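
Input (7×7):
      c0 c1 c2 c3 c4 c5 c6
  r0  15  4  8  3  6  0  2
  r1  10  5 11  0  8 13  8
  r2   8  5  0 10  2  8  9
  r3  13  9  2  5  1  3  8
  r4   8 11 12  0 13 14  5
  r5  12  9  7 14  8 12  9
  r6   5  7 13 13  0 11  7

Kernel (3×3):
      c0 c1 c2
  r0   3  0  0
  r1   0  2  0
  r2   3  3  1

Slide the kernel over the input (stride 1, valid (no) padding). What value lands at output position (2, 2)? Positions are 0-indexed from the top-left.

59

The receptive field on the input at this output position is [0 10 2 / 2 5 1 / 12 0 13]. Elementwise product with the kernel and sum: 0·3 + 5·2 + 12·3 + 0·3 + 13·1.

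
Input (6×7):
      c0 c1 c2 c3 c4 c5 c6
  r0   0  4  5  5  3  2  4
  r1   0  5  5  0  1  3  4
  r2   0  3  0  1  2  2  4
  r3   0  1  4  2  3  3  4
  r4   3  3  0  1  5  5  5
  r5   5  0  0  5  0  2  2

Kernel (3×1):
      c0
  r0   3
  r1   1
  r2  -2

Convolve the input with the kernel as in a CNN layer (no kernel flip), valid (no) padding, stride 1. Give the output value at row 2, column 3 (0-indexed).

The receptive field on the input at this output position is [1 / 2 / 1]. Elementwise product with the kernel and sum: 1·3 + 2·1 + 1·-2.

3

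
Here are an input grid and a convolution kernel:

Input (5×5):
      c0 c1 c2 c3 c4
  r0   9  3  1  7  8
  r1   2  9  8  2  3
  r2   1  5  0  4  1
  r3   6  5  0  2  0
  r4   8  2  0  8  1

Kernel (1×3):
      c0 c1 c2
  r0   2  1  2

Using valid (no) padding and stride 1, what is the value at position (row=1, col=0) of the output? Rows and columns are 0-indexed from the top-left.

29

The receptive field on the input at this output position is [2 9 8]. Elementwise product with the kernel and sum: 2·2 + 9·1 + 8·2.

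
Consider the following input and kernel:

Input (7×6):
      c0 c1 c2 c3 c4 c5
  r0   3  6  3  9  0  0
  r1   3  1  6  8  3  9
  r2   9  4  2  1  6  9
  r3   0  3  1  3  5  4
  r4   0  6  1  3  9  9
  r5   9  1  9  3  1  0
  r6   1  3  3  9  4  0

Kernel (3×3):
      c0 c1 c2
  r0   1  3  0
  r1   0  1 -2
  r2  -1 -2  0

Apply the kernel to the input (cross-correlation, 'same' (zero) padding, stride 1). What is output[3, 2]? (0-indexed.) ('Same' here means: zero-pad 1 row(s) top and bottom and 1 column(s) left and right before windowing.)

-3

The receptive field on the zero-padded input at this output position is [4 2 1 / 3 1 3 / 6 1 3]. Elementwise product with the kernel and sum: 4·1 + 2·3 + 1·1 + 3·-2 + 6·-1 + 1·-2.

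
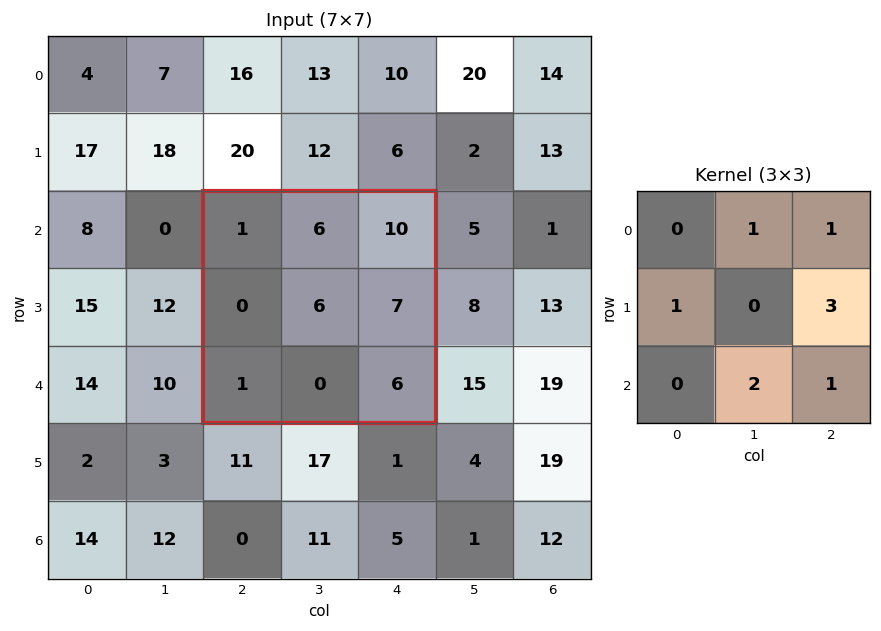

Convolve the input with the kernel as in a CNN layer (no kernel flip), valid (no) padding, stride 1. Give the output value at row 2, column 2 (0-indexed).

43

The receptive field on the input at this output position is [1 6 10 / 0 6 7 / 1 0 6]. Elementwise product with the kernel and sum: 6·1 + 10·1 + 0·1 + 7·3 + 0·2 + 6·1.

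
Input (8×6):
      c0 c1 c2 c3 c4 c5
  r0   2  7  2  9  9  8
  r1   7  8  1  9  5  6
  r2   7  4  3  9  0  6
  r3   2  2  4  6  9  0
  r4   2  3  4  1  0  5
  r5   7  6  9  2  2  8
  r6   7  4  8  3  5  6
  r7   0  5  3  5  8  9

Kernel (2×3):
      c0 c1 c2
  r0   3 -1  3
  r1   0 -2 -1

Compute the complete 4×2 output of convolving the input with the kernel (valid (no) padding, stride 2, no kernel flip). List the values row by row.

-12 1
18 -21
-6 5
28 18

Output[0,0]: The receptive field on the input at this output position is [2 7 2 / 7 8 1]. Elementwise product with the kernel and sum: 2·3 + 7·-1 + 2·3 + 8·-2 + 1·-1.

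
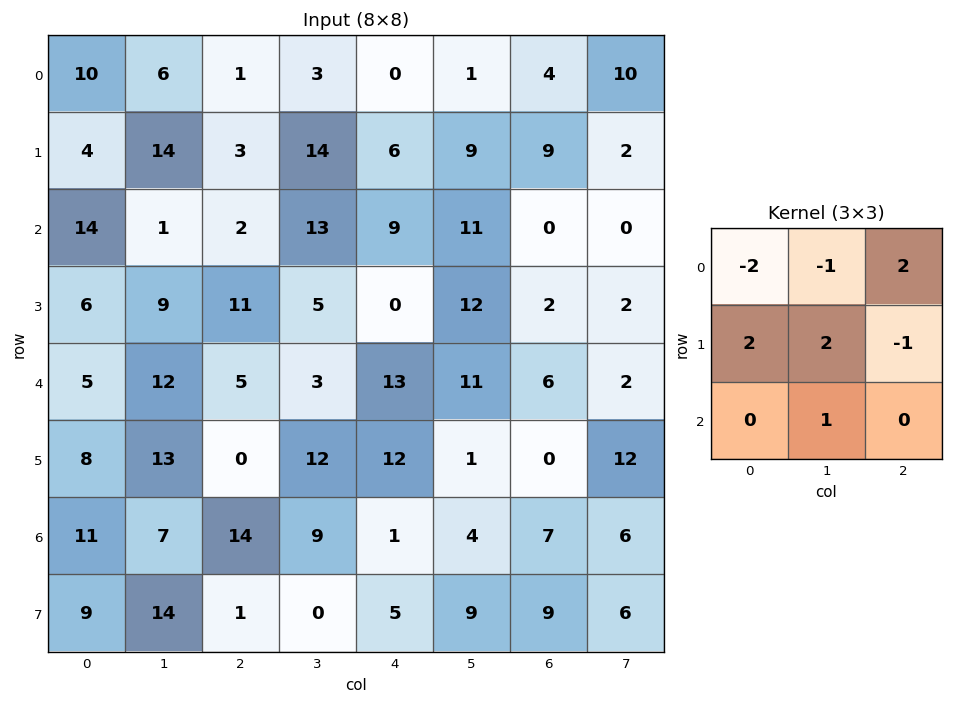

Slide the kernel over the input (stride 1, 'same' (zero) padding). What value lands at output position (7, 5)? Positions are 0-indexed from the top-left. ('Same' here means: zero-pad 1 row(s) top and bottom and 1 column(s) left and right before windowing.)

The receptive field on the zero-padded input at this output position is [1 4 7 / 5 9 9 / 0 0 0]. Elementwise product with the kernel and sum: 1·-2 + 4·-1 + 7·2 + 5·2 + 9·2 + 9·-1 + 0·1.

27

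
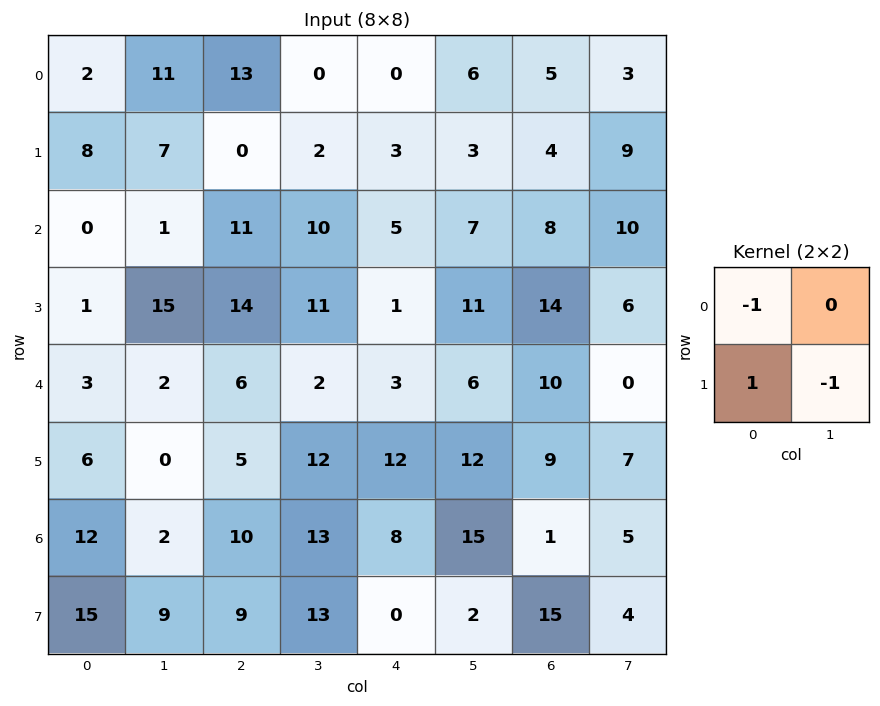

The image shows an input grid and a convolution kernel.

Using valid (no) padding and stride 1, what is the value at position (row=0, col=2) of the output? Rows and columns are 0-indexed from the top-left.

-15

The receptive field on the input at this output position is [13 0 / 0 2]. Elementwise product with the kernel and sum: 13·-1 + 0·1 + 2·-1.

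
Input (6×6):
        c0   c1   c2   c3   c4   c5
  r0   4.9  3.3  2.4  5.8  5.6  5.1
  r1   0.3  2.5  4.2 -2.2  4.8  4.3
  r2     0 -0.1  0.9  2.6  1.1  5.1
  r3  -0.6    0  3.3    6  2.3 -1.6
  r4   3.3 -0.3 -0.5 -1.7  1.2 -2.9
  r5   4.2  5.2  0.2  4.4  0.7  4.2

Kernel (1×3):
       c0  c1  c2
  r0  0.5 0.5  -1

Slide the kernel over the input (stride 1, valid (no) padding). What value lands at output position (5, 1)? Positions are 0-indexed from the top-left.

-1.7

The receptive field on the input at this output position is [5.2 0.2 4.4]. Elementwise product with the kernel and sum: 5.2·0.5 + 0.2·0.5 + 4.4·-1.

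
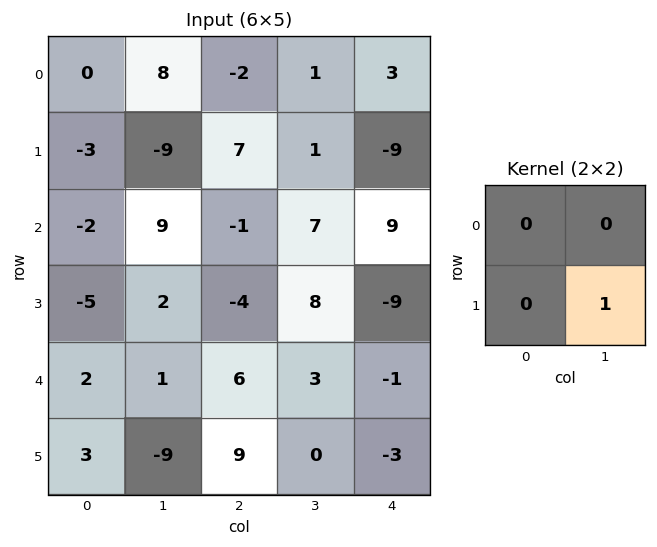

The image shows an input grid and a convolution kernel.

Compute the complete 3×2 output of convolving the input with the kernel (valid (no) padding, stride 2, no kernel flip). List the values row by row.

Output[0,0]: The receptive field on the input at this output position is [0 8 / -3 -9]. Elementwise product with the kernel and sum: -9·1.

-9 1
2 8
-9 0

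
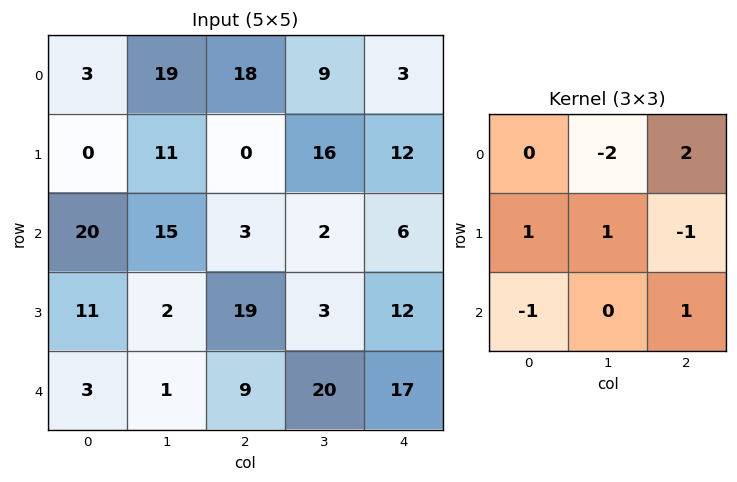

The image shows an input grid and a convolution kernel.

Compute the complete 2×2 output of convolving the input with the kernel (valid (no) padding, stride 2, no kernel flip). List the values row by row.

-8 -5
-24 26

Output[0,0]: The receptive field on the input at this output position is [3 19 18 / 0 11 0 / 20 15 3]. Elementwise product with the kernel and sum: 19·-2 + 18·2 + 0·1 + 11·1 + 0·-1 + 20·-1 + 3·1.
Output[0,1]: The receptive field on the input at this output position is [18 9 3 / 0 16 12 / 3 2 6]. Elementwise product with the kernel and sum: 9·-2 + 3·2 + 0·1 + 16·1 + 12·-1 + 3·-1 + 6·1.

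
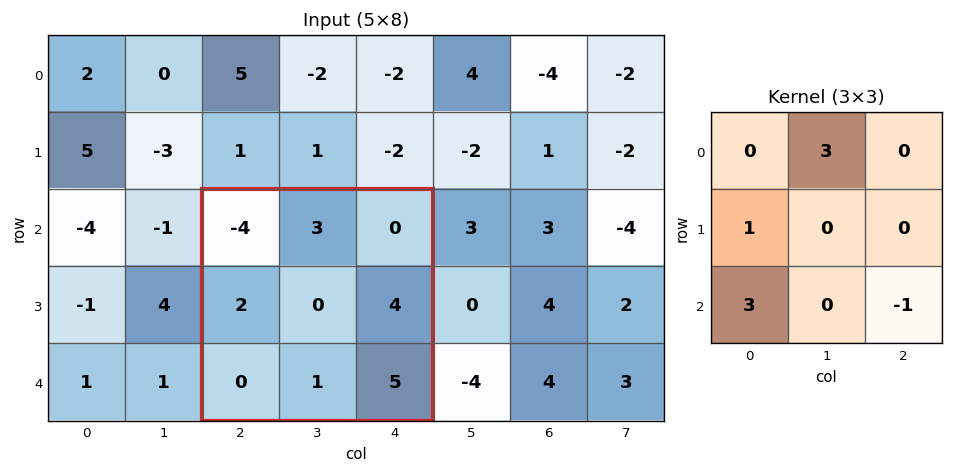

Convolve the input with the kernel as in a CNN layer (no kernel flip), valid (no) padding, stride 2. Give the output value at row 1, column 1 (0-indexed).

The receptive field on the input at this output position is [-4 3 0 / 2 0 4 / 0 1 5]. Elementwise product with the kernel and sum: 3·3 + 2·1 + 0·3 + 5·-1.

6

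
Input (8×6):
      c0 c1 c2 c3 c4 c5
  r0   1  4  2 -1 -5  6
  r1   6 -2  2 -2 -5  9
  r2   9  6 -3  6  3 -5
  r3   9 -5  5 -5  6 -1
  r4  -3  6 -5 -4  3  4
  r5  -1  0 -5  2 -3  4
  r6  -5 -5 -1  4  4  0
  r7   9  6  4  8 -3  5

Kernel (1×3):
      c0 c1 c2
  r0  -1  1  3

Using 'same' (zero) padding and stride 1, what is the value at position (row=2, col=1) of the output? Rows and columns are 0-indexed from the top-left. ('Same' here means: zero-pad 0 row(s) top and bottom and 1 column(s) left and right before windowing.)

The receptive field on the zero-padded input at this output position is [9 6 -3]. Elementwise product with the kernel and sum: 9·-1 + 6·1 + -3·3.

-12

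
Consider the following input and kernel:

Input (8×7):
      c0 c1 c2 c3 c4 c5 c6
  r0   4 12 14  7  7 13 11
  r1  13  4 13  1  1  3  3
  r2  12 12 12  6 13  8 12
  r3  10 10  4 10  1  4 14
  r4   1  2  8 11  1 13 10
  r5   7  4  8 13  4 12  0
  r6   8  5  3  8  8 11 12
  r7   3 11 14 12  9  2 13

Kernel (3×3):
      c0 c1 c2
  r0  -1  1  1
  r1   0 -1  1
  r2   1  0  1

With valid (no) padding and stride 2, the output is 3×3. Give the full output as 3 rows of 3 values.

55 25 42
15 7 28
24 6 30

Output[0,0]: The receptive field on the input at this output position is [4 12 14 / 13 4 13 / 12 12 12]. Elementwise product with the kernel and sum: 4·-1 + 12·1 + 14·1 + 4·-1 + 13·1 + 12·1 + 12·1.
Output[0,1]: The receptive field on the input at this output position is [14 7 7 / 13 1 1 / 12 6 13]. Elementwise product with the kernel and sum: 14·-1 + 7·1 + 7·1 + 1·-1 + 1·1 + 12·1 + 13·1.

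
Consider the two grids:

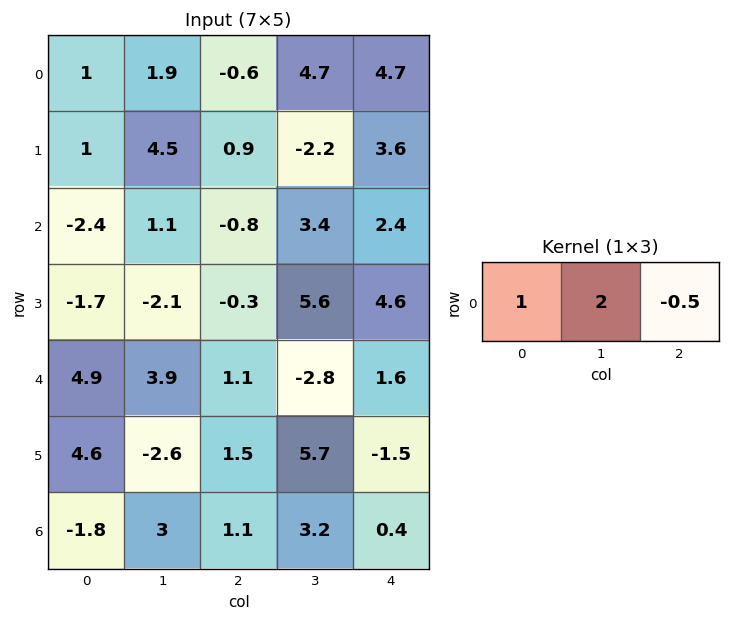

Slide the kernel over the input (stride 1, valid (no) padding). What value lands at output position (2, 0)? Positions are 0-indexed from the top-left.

The receptive field on the input at this output position is [-2.4 1.1 -0.8]. Elementwise product with the kernel and sum: -2.4·1 + 1.1·2 + -0.8·-0.5.

0.2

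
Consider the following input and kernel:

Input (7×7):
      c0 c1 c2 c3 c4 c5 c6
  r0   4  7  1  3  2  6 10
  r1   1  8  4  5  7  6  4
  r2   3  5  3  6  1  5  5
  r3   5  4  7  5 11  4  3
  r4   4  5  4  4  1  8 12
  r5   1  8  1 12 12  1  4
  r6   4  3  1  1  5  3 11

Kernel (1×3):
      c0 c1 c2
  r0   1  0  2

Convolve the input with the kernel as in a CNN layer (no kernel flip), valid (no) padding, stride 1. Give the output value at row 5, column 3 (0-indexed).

14

The receptive field on the input at this output position is [12 12 1]. Elementwise product with the kernel and sum: 12·1 + 1·2.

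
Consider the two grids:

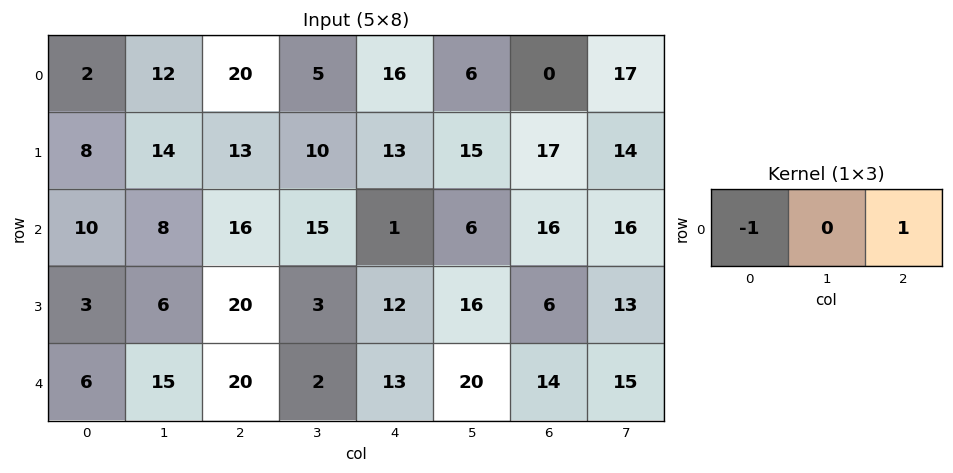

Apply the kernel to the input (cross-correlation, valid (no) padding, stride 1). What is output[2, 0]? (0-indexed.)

6

The receptive field on the input at this output position is [10 8 16]. Elementwise product with the kernel and sum: 10·-1 + 16·1.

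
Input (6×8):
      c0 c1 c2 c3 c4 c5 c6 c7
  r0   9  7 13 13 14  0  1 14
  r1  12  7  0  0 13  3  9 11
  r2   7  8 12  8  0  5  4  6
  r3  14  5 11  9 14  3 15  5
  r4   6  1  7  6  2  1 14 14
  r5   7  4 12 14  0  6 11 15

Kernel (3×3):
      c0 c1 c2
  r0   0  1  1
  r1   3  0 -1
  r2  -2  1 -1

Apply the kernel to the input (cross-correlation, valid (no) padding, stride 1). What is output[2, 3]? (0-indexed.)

The receptive field on the input at this output position is [8 0 5 / 9 14 3 / 6 2 1]. Elementwise product with the kernel and sum: 0·1 + 5·1 + 9·3 + 3·-1 + 6·-2 + 2·1 + 1·-1.

18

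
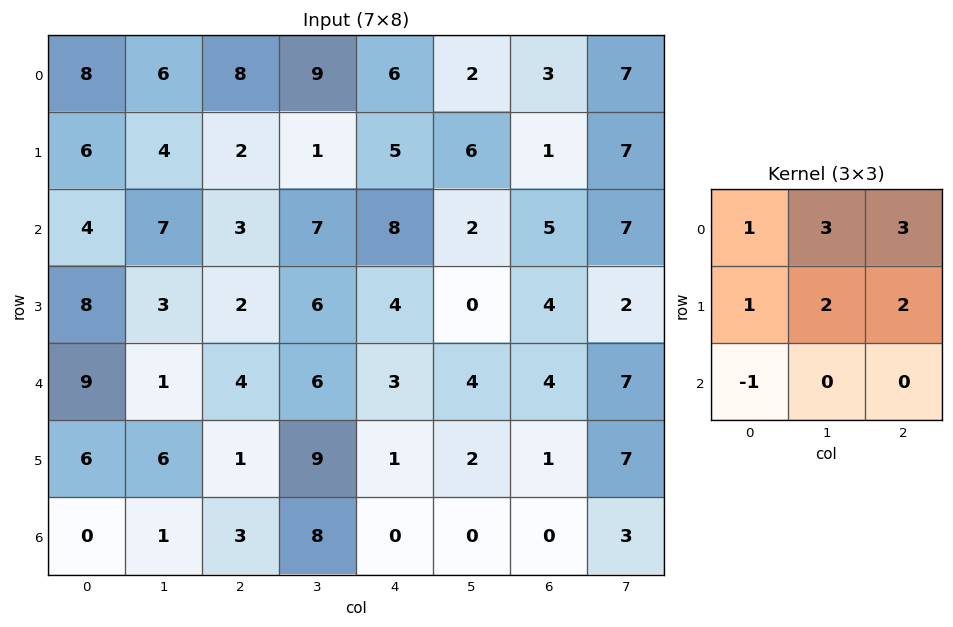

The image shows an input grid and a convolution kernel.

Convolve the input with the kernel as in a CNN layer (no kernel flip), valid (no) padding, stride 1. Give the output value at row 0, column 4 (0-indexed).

32

The receptive field on the input at this output position is [6 2 3 / 5 6 1 / 8 2 5]. Elementwise product with the kernel and sum: 6·1 + 2·3 + 3·3 + 5·1 + 6·2 + 1·2 + 8·-1.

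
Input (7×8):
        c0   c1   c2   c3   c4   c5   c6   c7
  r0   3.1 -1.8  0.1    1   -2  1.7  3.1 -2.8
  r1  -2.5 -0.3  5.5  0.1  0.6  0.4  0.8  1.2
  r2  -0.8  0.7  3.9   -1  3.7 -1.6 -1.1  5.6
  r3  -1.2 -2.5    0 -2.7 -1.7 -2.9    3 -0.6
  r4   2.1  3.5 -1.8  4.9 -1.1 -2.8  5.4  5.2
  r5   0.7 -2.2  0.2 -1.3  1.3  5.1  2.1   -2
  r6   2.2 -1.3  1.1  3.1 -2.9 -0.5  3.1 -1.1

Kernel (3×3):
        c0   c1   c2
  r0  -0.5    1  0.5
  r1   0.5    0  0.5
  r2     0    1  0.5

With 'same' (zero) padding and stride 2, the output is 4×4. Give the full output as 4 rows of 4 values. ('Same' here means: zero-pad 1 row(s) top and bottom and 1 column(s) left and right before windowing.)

Output[0,0]: The receptive field on the zero-padded input at this output position is [0 0 0 / 0 3.1 -1.8 / 0 -2.5 -0.3]. Elementwise product with the kernel and sum: 0·-0.5 + 0·1 + 0·0.5 + 0·0.5 + -1.8·0.5 + -2.5·1 + -0.3·0.5.
Output[0,1]: The receptive field on the zero-padded input at this output position is [0 0 0 / -1.8 0.1 1 / -0.3 5.5 0.1]. Elementwise product with the kernel and sum: 0·-0.5 + 0·1 + 0·0.5 + -1.8·0.5 + 1·0.5 + 5.5·1 + 0.1·0.5.

-3.55 5.15 2.15 0.85
-4.75 4.2 -3.7 5.9
-1.1 3.65 3.1 6.45
-1.05 1.55 5.8 -2.25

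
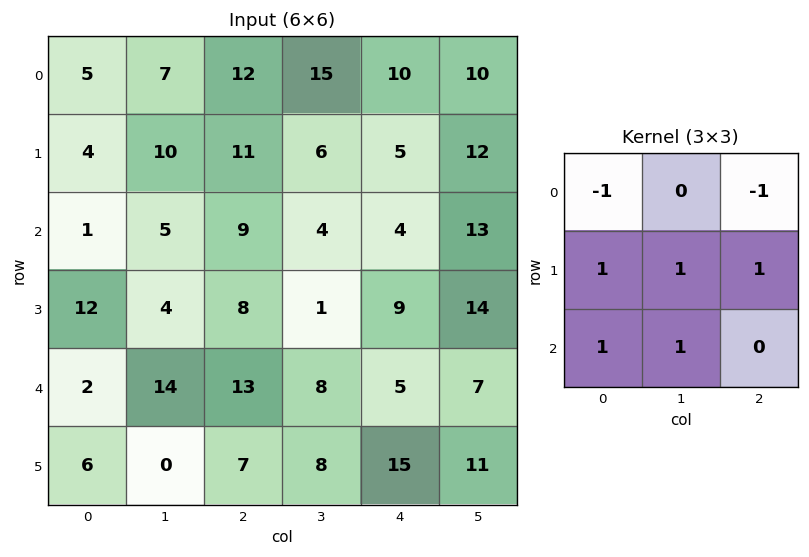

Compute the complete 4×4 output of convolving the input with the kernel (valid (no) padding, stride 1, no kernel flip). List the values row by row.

Output[0,0]: The receptive field on the input at this output position is [5 7 12 / 4 10 11 / 1 5 9]. Elementwise product with the kernel and sum: 5·-1 + 12·-1 + 4·1 + 10·1 + 11·1 + 1·1 + 5·1.
Output[0,1]: The receptive field on the input at this output position is [7 12 15 / 10 11 6 / 5 9 4]. Elementwise product with the kernel and sum: 7·-1 + 15·-1 + 10·1 + 11·1 + 6·1 + 5·1 + 9·1.

14 19 13 6
16 14 10 13
30 31 26 20
15 37 24 28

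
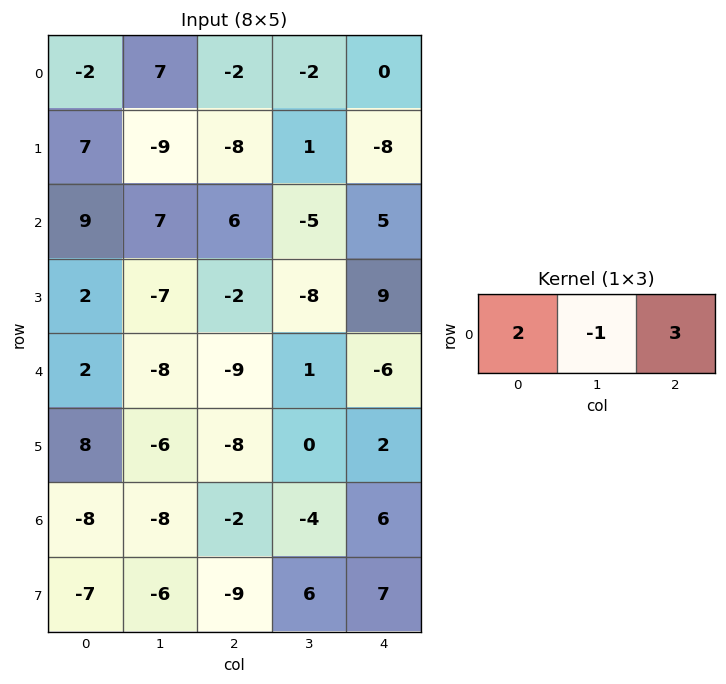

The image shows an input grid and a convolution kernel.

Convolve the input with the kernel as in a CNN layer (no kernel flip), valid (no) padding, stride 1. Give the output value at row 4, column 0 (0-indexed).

The receptive field on the input at this output position is [2 -8 -9]. Elementwise product with the kernel and sum: 2·2 + -8·-1 + -9·3.

-15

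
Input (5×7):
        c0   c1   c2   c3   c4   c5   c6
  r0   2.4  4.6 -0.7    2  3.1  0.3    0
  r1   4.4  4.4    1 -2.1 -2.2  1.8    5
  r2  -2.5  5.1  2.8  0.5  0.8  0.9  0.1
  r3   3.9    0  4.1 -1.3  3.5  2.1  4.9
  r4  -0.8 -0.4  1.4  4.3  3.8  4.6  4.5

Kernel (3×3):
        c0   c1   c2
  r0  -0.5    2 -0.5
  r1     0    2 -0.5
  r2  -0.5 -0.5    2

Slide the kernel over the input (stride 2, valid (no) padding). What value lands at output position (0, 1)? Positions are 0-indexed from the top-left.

The receptive field on the input at this output position is [-0.7 2 3.1 / 1 -2.1 -2.2 / 2.8 0.5 0.8]. Elementwise product with the kernel and sum: -0.7·-0.5 + 2·2 + 3.1·-0.5 + -2.1·2 + -2.2·-0.5 + 2.8·-0.5 + 0.5·-0.5 + 0.8·2.

-0.35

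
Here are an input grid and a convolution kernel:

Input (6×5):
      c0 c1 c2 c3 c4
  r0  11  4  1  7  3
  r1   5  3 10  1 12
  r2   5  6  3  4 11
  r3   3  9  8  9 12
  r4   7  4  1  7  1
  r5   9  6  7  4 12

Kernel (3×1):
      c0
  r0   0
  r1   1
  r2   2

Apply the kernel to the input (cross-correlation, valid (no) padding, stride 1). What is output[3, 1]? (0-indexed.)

The receptive field on the input at this output position is [9 / 4 / 6]. Elementwise product with the kernel and sum: 4·1 + 6·2.

16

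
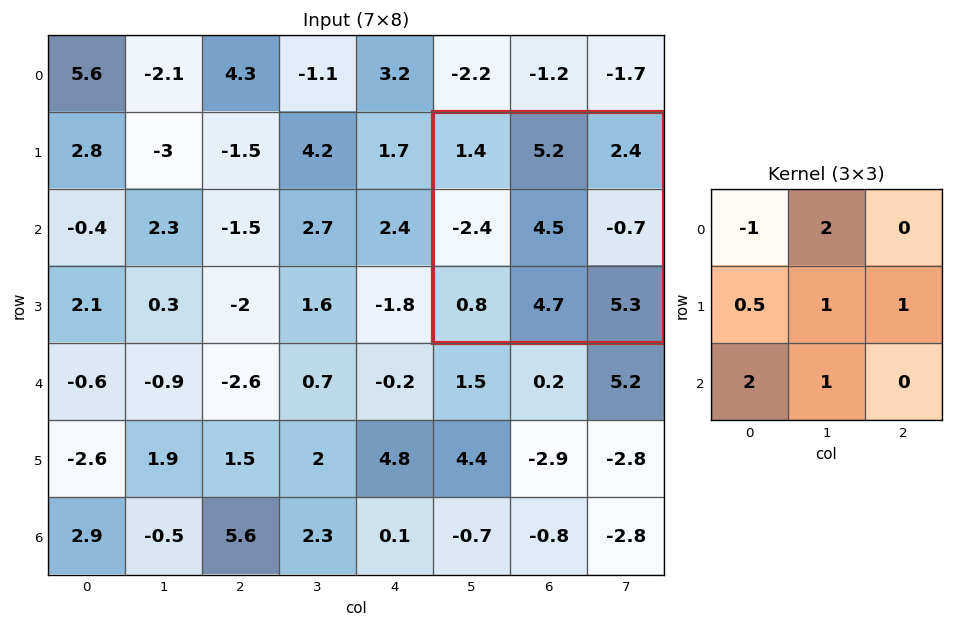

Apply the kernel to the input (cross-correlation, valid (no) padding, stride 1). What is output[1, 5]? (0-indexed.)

17.9

The receptive field on the input at this output position is [1.4 5.2 2.4 / -2.4 4.5 -0.7 / 0.8 4.7 5.3]. Elementwise product with the kernel and sum: 1.4·-1 + 5.2·2 + -2.4·0.5 + 4.5·1 + -0.7·1 + 0.8·2 + 4.7·1.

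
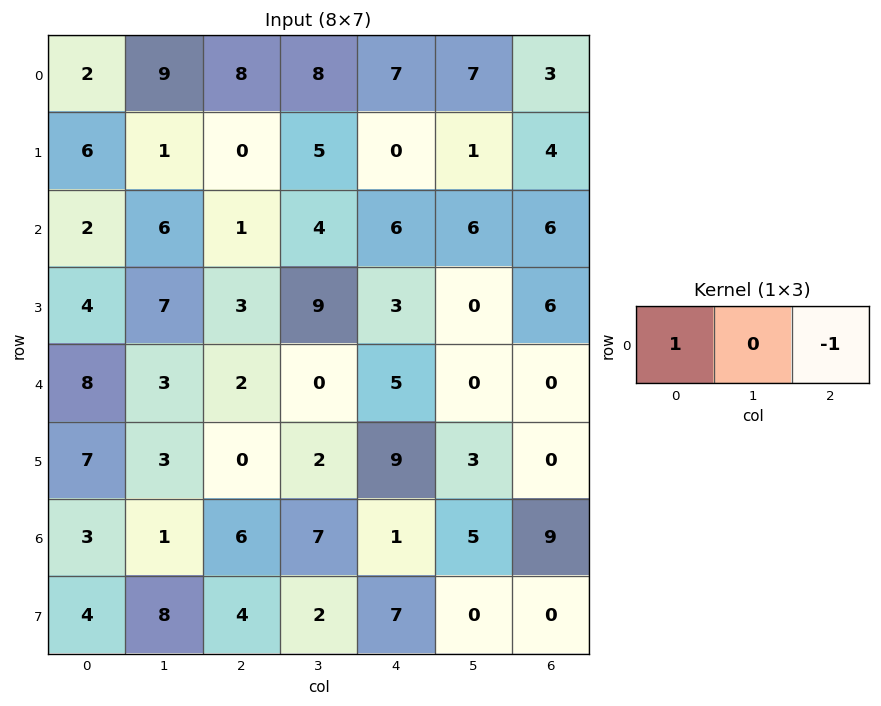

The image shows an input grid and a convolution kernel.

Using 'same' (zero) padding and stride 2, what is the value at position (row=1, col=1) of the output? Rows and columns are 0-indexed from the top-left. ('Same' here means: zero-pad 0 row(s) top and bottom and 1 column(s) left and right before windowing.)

2

The receptive field on the zero-padded input at this output position is [6 1 4]. Elementwise product with the kernel and sum: 6·1 + 4·-1.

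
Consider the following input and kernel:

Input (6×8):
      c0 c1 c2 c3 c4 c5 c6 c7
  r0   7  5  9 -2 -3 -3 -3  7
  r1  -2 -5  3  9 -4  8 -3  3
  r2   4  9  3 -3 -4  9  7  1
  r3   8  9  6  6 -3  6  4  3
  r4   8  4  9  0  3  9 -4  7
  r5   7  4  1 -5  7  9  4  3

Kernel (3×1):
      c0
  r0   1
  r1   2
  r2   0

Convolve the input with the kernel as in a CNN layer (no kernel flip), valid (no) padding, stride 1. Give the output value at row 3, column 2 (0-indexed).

The receptive field on the input at this output position is [6 / 9 / 1]. Elementwise product with the kernel and sum: 6·1 + 9·2.

24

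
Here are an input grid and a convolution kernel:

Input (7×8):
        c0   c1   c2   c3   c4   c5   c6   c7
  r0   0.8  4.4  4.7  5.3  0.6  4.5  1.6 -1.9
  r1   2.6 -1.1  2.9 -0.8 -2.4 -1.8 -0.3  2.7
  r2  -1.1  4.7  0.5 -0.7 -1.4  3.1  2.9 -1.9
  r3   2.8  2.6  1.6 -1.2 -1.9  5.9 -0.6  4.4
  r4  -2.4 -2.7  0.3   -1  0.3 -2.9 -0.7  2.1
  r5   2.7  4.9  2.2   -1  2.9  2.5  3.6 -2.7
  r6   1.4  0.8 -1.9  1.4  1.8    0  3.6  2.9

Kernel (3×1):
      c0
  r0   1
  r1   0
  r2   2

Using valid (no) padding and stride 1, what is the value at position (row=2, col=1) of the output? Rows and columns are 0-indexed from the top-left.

-0.7

The receptive field on the input at this output position is [4.7 / 2.6 / -2.7]. Elementwise product with the kernel and sum: 4.7·1 + -2.7·2.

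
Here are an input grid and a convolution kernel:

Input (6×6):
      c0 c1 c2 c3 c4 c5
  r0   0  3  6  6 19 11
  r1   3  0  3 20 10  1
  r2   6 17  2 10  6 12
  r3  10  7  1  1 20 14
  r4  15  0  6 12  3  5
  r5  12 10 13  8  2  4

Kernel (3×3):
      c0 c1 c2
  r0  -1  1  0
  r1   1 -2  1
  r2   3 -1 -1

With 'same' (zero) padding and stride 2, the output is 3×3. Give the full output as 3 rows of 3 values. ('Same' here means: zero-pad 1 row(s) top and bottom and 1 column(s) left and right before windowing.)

0 -26 28
-9 45 -31
-42 3 48

Output[0,0]: The receptive field on the zero-padded input at this output position is [0 0 0 / 0 0 3 / 0 3 0]. Elementwise product with the kernel and sum: 0·-1 + 0·1 + 0·1 + 0·-2 + 3·1 + 0·3 + 3·-1 + 0·-1.
Output[0,1]: The receptive field on the zero-padded input at this output position is [0 0 0 / 3 6 6 / 0 3 20]. Elementwise product with the kernel and sum: 0·-1 + 0·1 + 3·1 + 6·-2 + 6·1 + 0·3 + 3·-1 + 20·-1.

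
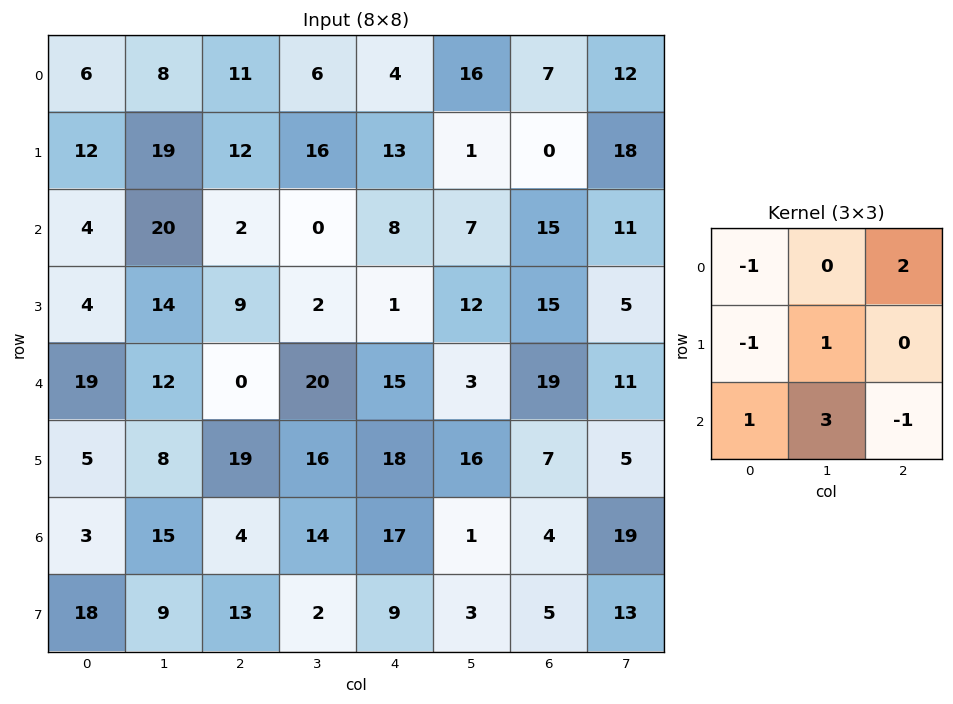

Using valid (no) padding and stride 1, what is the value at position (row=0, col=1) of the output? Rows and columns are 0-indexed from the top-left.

The receptive field on the input at this output position is [8 11 6 / 19 12 16 / 20 2 0]. Elementwise product with the kernel and sum: 8·-1 + 6·2 + 19·-1 + 12·1 + 20·1 + 2·3 + 0·-1.

23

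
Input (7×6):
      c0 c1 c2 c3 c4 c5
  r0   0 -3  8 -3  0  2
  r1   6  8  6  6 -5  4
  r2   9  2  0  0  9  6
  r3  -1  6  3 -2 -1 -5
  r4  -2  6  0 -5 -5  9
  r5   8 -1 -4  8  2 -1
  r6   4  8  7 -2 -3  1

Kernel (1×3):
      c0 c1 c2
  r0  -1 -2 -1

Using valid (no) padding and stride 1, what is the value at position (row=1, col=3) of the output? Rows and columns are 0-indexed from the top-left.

The receptive field on the input at this output position is [6 -5 4]. Elementwise product with the kernel and sum: 6·-1 + -5·-2 + 4·-1.

0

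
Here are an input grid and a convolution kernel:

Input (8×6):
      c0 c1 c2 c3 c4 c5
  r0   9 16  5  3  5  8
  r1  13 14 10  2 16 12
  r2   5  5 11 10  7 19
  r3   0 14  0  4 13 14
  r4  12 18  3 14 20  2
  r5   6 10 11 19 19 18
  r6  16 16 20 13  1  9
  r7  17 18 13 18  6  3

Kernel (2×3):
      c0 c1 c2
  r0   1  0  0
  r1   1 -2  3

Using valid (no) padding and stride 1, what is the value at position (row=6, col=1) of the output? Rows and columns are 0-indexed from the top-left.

The receptive field on the input at this output position is [16 20 13 / 18 13 18]. Elementwise product with the kernel and sum: 16·1 + 18·1 + 13·-2 + 18·3.

62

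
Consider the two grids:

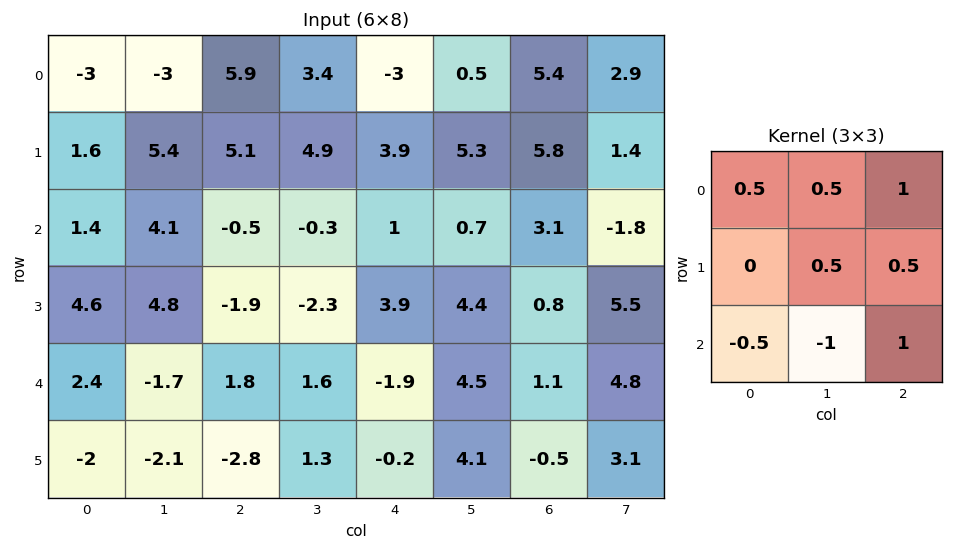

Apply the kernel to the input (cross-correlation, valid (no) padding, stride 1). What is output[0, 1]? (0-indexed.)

8

The receptive field on the input at this output position is [-3 5.9 3.4 / 5.4 5.1 4.9 / 4.1 -0.5 -0.3]. Elementwise product with the kernel and sum: -3·0.5 + 5.9·0.5 + 3.4·1 + 5.1·0.5 + 4.9·0.5 + 4.1·-0.5 + -0.5·-1 + -0.3·1.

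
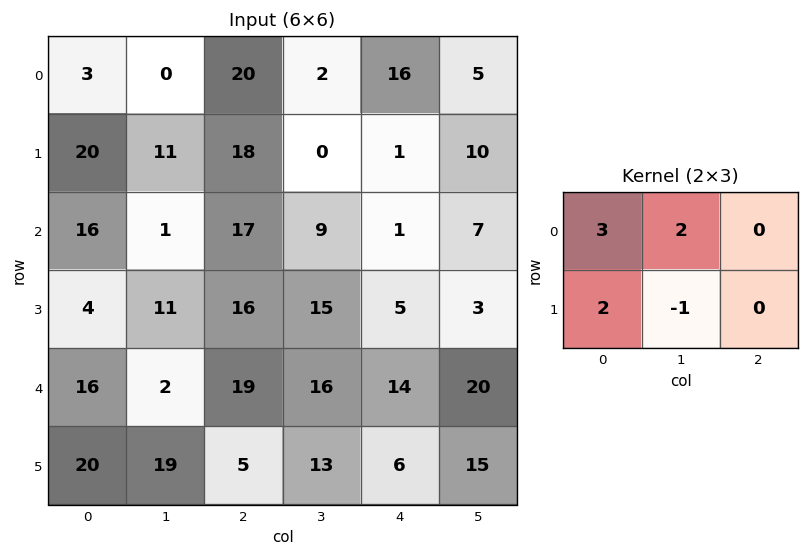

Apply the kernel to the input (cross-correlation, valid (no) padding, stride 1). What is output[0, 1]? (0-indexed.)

44

The receptive field on the input at this output position is [0 20 2 / 11 18 0]. Elementwise product with the kernel and sum: 0·3 + 20·2 + 11·2 + 18·-1.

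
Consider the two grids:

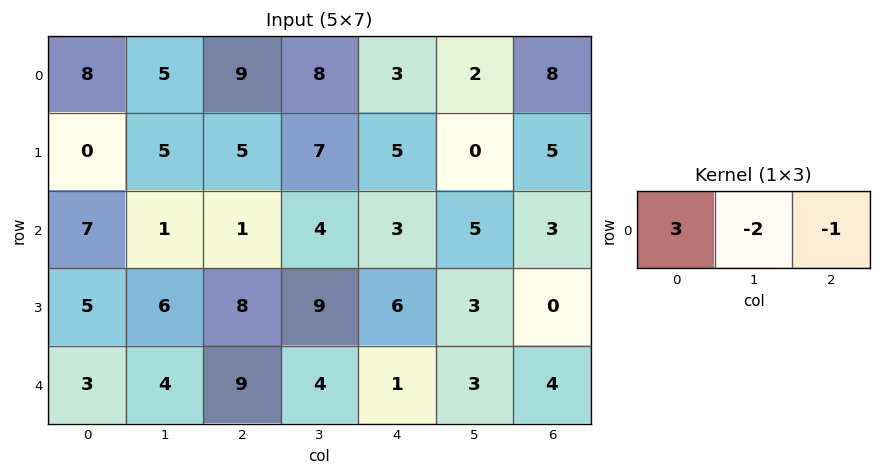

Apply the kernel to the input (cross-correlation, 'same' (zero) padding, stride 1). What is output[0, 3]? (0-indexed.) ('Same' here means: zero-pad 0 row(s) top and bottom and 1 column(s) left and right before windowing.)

8

The receptive field on the zero-padded input at this output position is [9 8 3]. Elementwise product with the kernel and sum: 9·3 + 8·-2 + 3·-1.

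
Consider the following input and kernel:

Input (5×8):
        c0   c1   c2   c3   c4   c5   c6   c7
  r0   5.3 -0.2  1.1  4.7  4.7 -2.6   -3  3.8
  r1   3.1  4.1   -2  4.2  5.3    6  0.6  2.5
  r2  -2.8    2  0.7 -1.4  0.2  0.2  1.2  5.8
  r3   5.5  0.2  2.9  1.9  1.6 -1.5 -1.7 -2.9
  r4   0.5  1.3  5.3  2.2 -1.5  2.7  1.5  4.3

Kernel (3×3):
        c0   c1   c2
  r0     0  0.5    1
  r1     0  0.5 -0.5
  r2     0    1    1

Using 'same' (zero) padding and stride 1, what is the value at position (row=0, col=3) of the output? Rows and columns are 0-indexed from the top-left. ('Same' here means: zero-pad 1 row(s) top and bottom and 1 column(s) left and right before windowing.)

The receptive field on the zero-padded input at this output position is [0 0 0 / 1.1 4.7 4.7 / -2 4.2 5.3]. Elementwise product with the kernel and sum: 0·0.5 + 0·1 + 4.7·0.5 + 4.7·-0.5 + 4.2·1 + 5.3·1.

9.5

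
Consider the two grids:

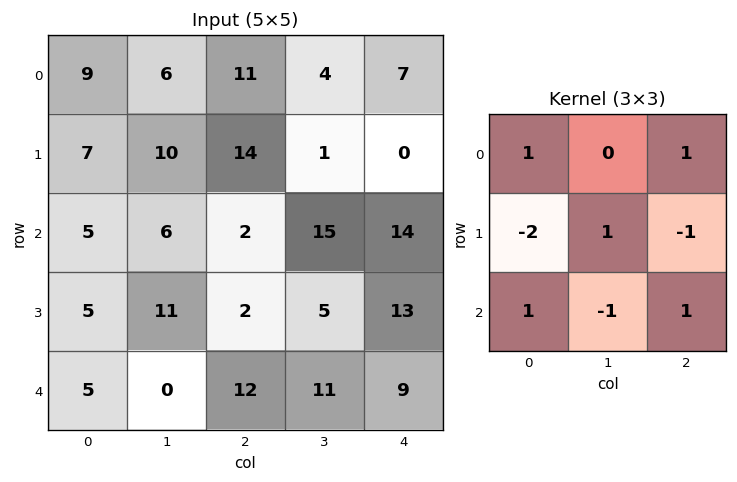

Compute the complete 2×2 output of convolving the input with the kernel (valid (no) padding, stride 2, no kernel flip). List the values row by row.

3 -8
23 14

Output[0,0]: The receptive field on the input at this output position is [9 6 11 / 7 10 14 / 5 6 2]. Elementwise product with the kernel and sum: 9·1 + 11·1 + 7·-2 + 10·1 + 14·-1 + 5·1 + 6·-1 + 2·1.
Output[0,1]: The receptive field on the input at this output position is [11 4 7 / 14 1 0 / 2 15 14]. Elementwise product with the kernel and sum: 11·1 + 7·1 + 14·-2 + 1·1 + 0·-1 + 2·1 + 15·-1 + 14·1.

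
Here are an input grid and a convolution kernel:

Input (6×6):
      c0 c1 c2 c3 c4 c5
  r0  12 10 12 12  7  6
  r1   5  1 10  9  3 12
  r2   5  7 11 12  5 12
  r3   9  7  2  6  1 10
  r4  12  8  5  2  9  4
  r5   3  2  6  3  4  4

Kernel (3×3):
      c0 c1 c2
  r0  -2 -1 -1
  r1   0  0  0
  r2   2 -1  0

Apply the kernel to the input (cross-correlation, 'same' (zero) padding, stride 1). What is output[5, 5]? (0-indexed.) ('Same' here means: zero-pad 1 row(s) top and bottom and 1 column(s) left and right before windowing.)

-22

The receptive field on the zero-padded input at this output position is [9 4 0 / 4 4 0 / 0 0 0]. Elementwise product with the kernel and sum: 9·-2 + 4·-1 + 0·-1 + 0·2 + 0·-1.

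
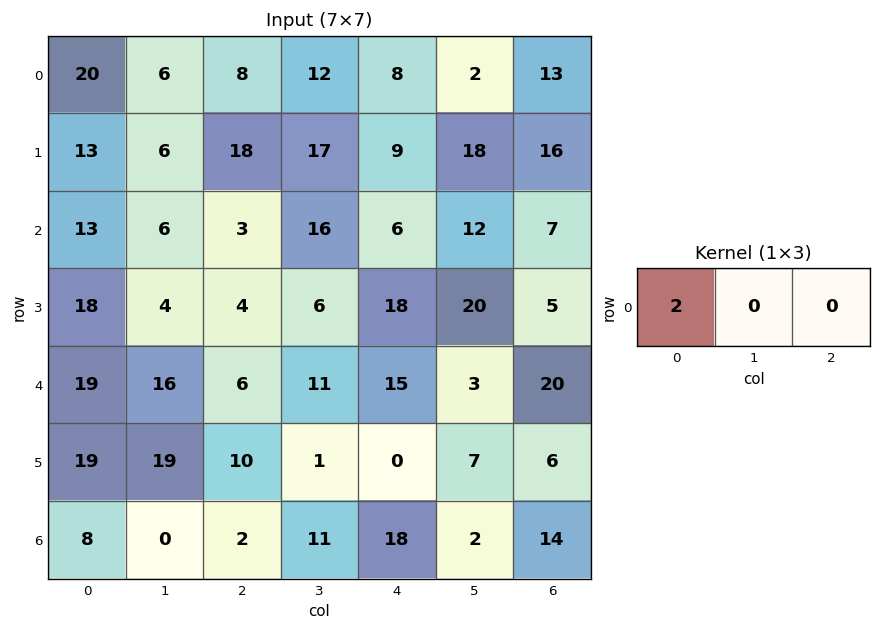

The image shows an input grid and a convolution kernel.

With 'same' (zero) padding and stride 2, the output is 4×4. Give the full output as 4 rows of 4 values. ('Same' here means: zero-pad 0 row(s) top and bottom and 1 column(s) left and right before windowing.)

0 12 24 4
0 12 32 24
0 32 22 6
0 0 22 4

Output[0,0]: The receptive field on the zero-padded input at this output position is [0 20 6]. Elementwise product with the kernel and sum: 0·2.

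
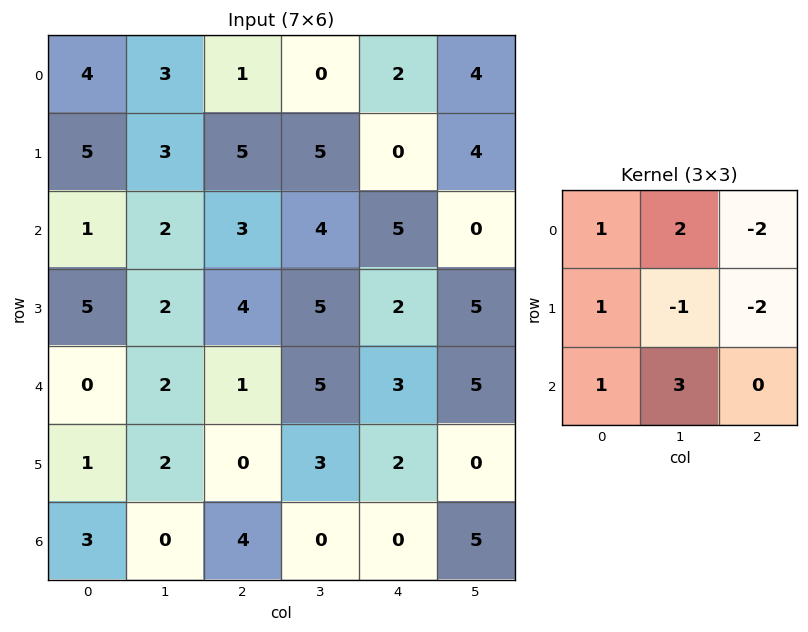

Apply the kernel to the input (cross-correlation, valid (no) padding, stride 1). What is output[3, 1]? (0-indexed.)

-7

The receptive field on the input at this output position is [2 4 5 / 2 1 5 / 2 0 3]. Elementwise product with the kernel and sum: 2·1 + 4·2 + 5·-2 + 2·1 + 1·-1 + 5·-2 + 2·1 + 0·3.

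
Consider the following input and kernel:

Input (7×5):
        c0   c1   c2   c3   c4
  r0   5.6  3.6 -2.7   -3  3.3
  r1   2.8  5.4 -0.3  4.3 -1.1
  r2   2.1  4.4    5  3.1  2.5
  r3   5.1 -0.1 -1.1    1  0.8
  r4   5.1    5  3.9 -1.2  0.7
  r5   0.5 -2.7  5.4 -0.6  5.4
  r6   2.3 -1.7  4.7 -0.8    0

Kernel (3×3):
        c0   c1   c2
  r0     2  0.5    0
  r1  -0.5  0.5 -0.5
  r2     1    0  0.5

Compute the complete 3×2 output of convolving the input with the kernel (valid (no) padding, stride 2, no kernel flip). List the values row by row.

Output[0,0]: The receptive field on the input at this output position is [5.6 3.6 -2.7 / 2.8 5.4 -0.3 / 2.1 4.4 5]. Elementwise product with the kernel and sum: 5.6·2 + 3.6·0.5 + 2.8·-0.5 + 5.4·0.5 + -0.3·-0.5 + 2.1·1 + 5·0.5.

19.05 2.2
11.4 16.45
13.05 6.2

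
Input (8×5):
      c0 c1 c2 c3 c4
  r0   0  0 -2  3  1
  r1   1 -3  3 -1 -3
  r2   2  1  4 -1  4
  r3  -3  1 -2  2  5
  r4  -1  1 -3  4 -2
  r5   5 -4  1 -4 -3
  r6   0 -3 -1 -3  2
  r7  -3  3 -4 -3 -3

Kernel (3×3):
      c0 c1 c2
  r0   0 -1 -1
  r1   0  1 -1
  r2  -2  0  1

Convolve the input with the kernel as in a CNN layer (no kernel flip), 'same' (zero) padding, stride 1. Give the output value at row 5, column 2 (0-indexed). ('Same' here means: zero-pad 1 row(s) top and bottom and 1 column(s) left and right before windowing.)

7

The receptive field on the zero-padded input at this output position is [1 -3 4 / -4 1 -4 / -3 -1 -3]. Elementwise product with the kernel and sum: -3·-1 + 4·-1 + 1·1 + -4·-1 + -3·-2 + -3·1.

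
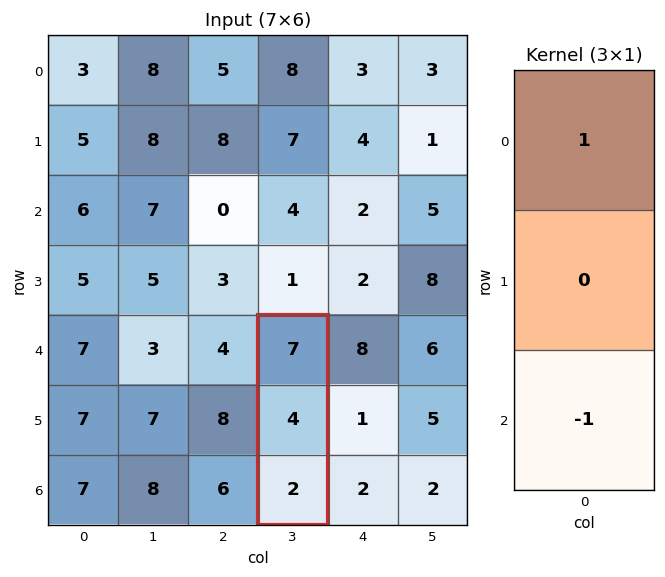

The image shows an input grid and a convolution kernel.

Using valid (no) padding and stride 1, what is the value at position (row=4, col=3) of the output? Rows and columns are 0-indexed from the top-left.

The receptive field on the input at this output position is [7 / 4 / 2]. Elementwise product with the kernel and sum: 7·1 + 2·-1.

5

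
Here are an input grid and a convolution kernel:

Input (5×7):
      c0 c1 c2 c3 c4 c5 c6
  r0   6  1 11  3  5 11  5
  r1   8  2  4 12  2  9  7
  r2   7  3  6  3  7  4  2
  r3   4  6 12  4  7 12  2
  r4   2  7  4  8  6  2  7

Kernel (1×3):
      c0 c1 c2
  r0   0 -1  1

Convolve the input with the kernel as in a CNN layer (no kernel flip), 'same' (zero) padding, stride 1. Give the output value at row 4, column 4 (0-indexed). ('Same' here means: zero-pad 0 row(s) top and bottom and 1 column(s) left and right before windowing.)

-4

The receptive field on the zero-padded input at this output position is [8 6 2]. Elementwise product with the kernel and sum: 6·-1 + 2·1.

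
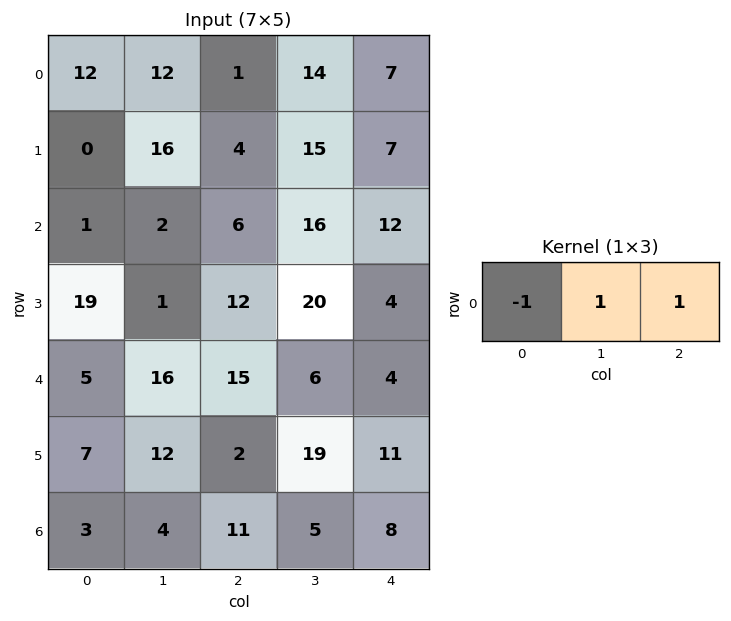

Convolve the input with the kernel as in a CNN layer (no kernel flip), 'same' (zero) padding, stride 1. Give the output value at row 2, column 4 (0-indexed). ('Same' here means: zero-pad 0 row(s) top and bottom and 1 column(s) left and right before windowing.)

-4

The receptive field on the zero-padded input at this output position is [16 12 0]. Elementwise product with the kernel and sum: 16·-1 + 12·1 + 0·1.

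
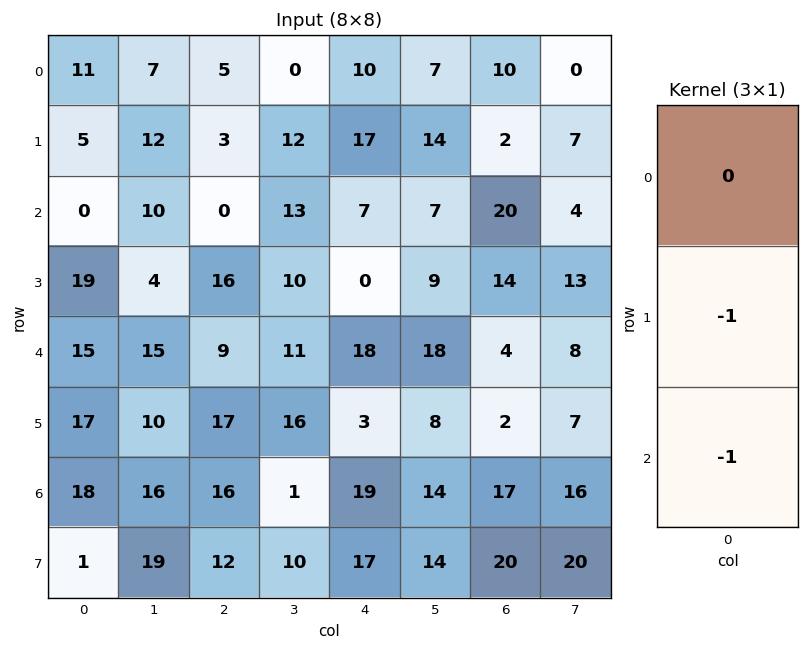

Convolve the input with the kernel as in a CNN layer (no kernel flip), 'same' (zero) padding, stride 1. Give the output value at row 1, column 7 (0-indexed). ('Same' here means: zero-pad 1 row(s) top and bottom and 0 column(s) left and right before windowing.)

The receptive field on the zero-padded input at this output position is [0 / 7 / 4]. Elementwise product with the kernel and sum: 7·-1 + 4·-1.

-11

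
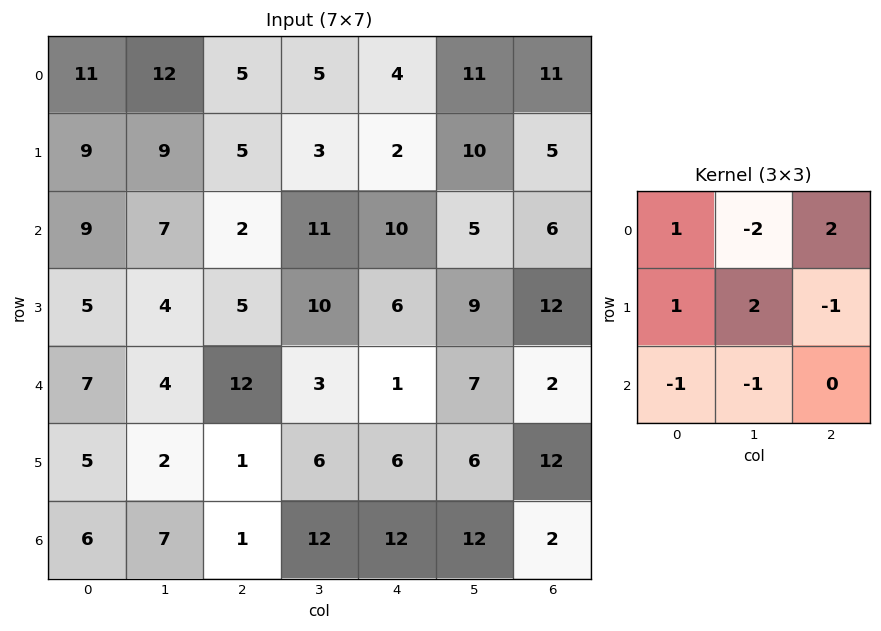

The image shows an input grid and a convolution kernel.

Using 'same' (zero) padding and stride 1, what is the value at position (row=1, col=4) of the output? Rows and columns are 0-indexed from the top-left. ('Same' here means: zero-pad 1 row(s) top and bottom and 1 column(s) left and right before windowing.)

The receptive field on the zero-padded input at this output position is [5 4 11 / 3 2 10 / 11 10 5]. Elementwise product with the kernel and sum: 5·1 + 4·-2 + 11·2 + 3·1 + 2·2 + 10·-1 + 11·-1 + 10·-1.

-5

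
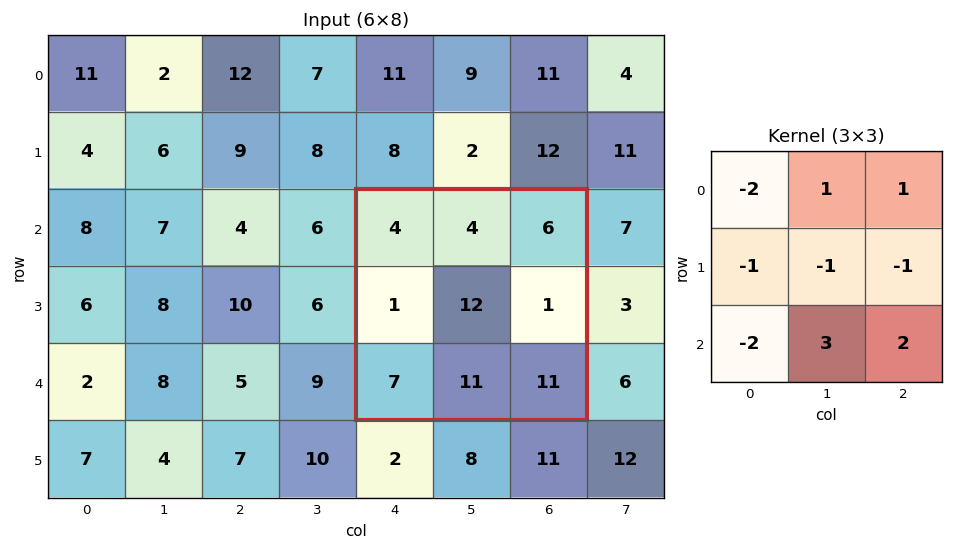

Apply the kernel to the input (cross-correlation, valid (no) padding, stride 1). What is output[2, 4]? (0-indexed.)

The receptive field on the input at this output position is [4 4 6 / 1 12 1 / 7 11 11]. Elementwise product with the kernel and sum: 4·-2 + 4·1 + 6·1 + 1·-1 + 12·-1 + 1·-1 + 7·-2 + 11·3 + 11·2.

29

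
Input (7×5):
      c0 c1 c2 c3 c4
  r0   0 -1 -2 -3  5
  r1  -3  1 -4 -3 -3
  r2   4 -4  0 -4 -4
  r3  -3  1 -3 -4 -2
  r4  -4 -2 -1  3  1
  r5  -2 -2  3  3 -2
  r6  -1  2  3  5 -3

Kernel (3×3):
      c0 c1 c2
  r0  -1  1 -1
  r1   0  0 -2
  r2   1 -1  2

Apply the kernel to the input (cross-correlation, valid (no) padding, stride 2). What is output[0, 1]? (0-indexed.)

-4

The receptive field on the input at this output position is [-2 -3 5 / -4 -3 -3 / 0 -4 -4]. Elementwise product with the kernel and sum: -2·-1 + -3·1 + 5·-1 + -3·-2 + 0·1 + -4·-1 + -4·2.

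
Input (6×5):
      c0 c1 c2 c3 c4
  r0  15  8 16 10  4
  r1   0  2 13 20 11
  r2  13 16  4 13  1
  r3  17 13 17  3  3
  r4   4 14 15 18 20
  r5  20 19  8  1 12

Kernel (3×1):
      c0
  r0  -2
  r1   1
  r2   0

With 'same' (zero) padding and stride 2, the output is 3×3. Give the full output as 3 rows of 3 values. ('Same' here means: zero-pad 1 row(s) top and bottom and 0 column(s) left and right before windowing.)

Output[0,0]: The receptive field on the zero-padded input at this output position is [0 / 15 / 0]. Elementwise product with the kernel and sum: 0·-2 + 15·1.

15 16 4
13 -22 -21
-30 -19 14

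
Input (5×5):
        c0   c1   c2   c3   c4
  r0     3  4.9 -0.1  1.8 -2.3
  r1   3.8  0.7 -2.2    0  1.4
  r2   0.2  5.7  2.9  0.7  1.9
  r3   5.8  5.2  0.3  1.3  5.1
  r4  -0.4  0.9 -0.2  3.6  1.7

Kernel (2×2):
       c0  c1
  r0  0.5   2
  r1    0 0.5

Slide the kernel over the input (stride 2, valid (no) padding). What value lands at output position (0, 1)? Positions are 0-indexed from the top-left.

3.55

The receptive field on the input at this output position is [-0.1 1.8 / -2.2 0]. Elementwise product with the kernel and sum: -0.1·0.5 + 1.8·2 + 0·0.5.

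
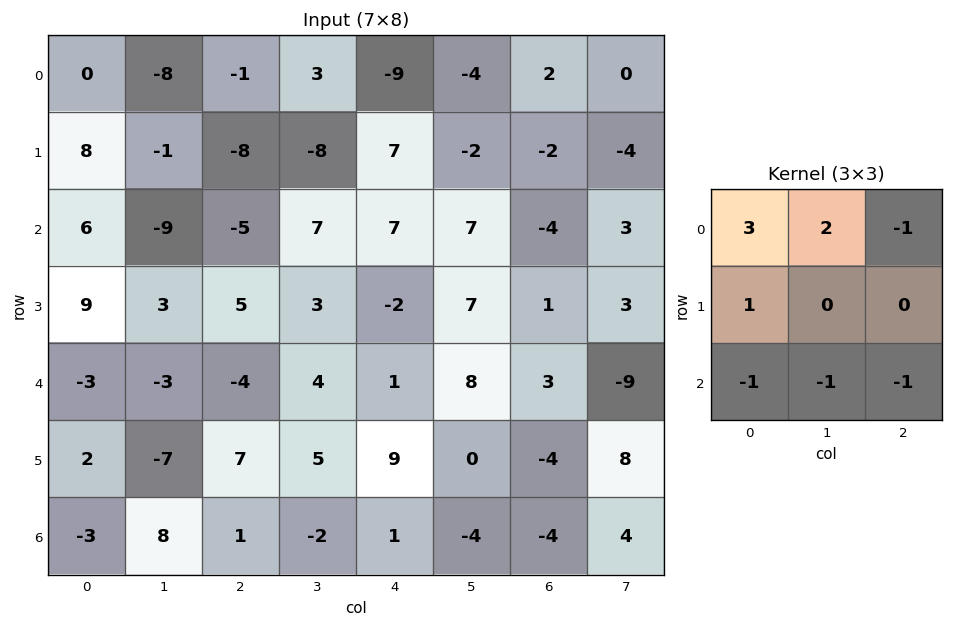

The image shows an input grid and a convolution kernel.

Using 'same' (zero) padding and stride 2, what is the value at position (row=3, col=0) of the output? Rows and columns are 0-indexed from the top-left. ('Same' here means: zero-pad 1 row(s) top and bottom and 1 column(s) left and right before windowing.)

11

The receptive field on the zero-padded input at this output position is [0 2 -7 / 0 -3 8 / 0 0 0]. Elementwise product with the kernel and sum: 0·3 + 2·2 + -7·-1 + 0·1 + 0·-1 + 0·-1 + 0·-1.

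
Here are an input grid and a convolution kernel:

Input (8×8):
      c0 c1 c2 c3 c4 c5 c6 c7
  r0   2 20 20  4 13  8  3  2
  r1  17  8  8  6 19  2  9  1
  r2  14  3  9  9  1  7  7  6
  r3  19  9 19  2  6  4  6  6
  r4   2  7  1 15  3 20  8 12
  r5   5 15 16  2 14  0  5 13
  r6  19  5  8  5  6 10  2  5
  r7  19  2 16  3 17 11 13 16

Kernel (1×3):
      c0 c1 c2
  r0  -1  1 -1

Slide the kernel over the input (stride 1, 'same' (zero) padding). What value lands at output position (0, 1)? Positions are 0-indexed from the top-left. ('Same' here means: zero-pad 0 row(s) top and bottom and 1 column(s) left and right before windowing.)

The receptive field on the zero-padded input at this output position is [2 20 20]. Elementwise product with the kernel and sum: 2·-1 + 20·1 + 20·-1.

-2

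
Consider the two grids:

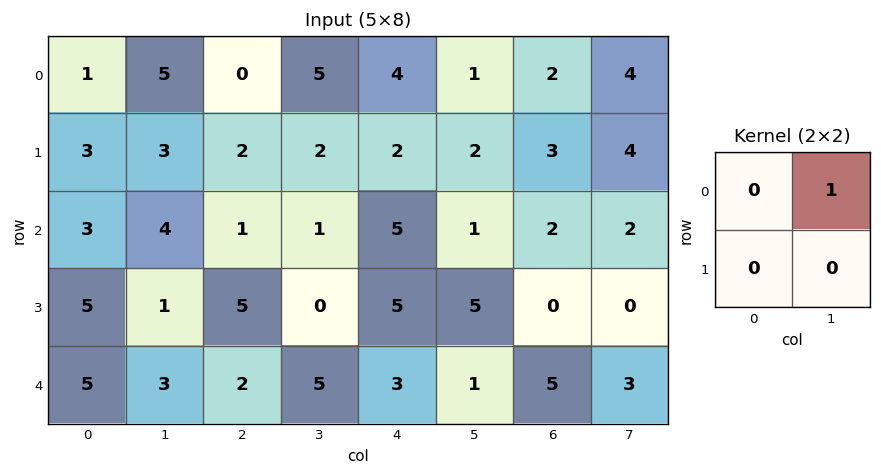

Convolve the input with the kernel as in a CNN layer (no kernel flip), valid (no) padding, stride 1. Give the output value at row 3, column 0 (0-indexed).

1

The receptive field on the input at this output position is [5 1 / 5 3]. Elementwise product with the kernel and sum: 1·1.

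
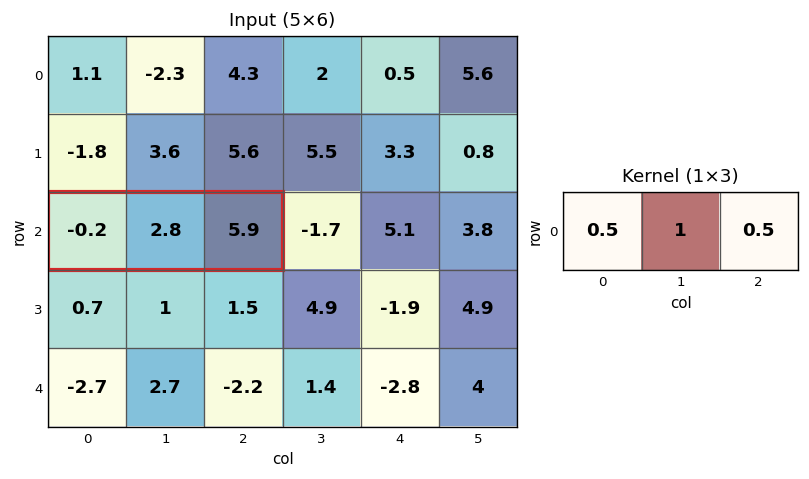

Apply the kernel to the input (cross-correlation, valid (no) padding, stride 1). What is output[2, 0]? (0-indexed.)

The receptive field on the input at this output position is [-0.2 2.8 5.9]. Elementwise product with the kernel and sum: -0.2·0.5 + 2.8·1 + 5.9·0.5.

5.65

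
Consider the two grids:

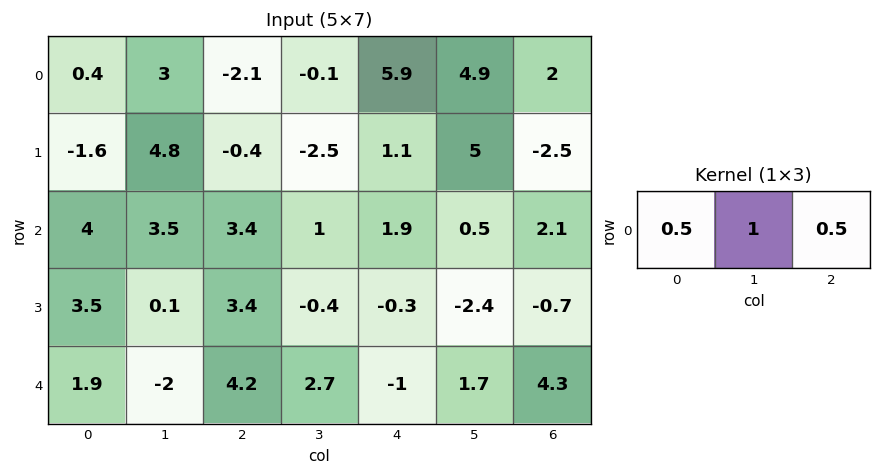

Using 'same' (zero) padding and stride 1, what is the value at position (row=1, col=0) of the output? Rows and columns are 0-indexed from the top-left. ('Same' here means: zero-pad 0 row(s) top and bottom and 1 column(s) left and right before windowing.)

The receptive field on the zero-padded input at this output position is [0 -1.6 4.8]. Elementwise product with the kernel and sum: 0·0.5 + -1.6·1 + 4.8·0.5.

0.8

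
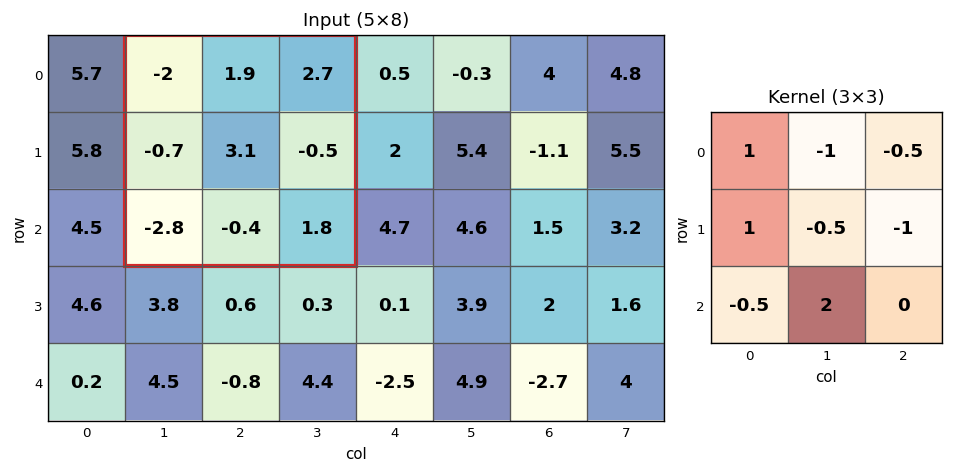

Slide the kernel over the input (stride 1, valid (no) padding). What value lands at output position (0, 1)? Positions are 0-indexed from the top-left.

The receptive field on the input at this output position is [-2 1.9 2.7 / -0.7 3.1 -0.5 / -2.8 -0.4 1.8]. Elementwise product with the kernel and sum: -2·1 + 1.9·-1 + 2.7·-0.5 + -0.7·1 + 3.1·-0.5 + -0.5·-1 + -2.8·-0.5 + -0.4·2.

-6.4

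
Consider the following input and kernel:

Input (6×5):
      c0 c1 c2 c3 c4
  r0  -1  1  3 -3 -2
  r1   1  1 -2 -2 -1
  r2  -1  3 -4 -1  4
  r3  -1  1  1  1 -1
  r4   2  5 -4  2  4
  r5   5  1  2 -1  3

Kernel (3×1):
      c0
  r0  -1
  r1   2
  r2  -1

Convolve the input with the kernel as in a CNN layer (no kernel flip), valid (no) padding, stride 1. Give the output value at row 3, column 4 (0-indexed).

The receptive field on the input at this output position is [-1 / 4 / 3]. Elementwise product with the kernel and sum: -1·-1 + 4·2 + 3·-1.

6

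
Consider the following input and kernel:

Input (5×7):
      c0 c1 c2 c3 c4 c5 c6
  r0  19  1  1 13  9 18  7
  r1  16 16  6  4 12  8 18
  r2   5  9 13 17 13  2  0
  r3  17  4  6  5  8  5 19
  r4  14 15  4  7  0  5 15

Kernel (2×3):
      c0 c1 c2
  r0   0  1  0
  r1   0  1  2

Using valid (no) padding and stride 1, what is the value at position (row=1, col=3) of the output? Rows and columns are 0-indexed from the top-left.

29

The receptive field on the input at this output position is [4 12 8 / 17 13 2]. Elementwise product with the kernel and sum: 12·1 + 13·1 + 2·2.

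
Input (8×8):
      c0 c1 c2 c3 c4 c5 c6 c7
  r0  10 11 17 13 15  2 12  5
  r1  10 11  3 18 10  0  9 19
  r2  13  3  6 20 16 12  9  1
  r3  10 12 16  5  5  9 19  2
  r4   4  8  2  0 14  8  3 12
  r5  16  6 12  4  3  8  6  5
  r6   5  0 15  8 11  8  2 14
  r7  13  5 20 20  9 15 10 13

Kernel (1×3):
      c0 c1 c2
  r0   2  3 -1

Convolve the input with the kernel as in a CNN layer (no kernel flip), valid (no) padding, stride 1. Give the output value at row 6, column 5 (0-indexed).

8

The receptive field on the input at this output position is [8 2 14]. Elementwise product with the kernel and sum: 8·2 + 2·3 + 14·-1.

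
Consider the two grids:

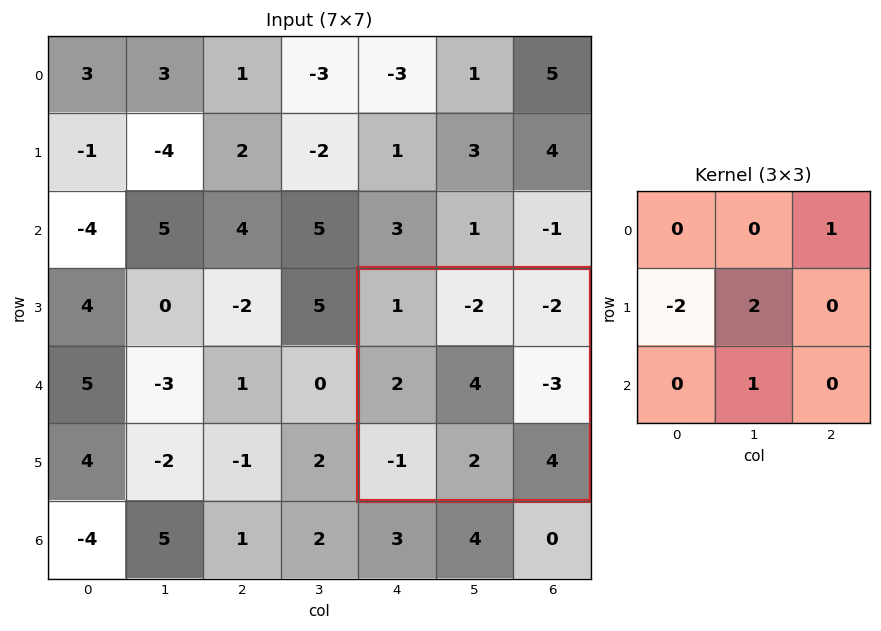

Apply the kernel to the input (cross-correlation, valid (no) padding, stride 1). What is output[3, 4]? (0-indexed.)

4

The receptive field on the input at this output position is [1 -2 -2 / 2 4 -3 / -1 2 4]. Elementwise product with the kernel and sum: -2·1 + 2·-2 + 4·2 + 2·1.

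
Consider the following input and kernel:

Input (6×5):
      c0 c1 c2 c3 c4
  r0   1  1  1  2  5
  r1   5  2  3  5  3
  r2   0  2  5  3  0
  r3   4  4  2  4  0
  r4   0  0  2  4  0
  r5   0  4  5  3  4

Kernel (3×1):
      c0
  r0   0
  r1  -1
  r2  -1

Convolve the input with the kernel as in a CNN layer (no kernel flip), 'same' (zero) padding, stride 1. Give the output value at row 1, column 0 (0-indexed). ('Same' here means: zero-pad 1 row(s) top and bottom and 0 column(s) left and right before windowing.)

-5

The receptive field on the zero-padded input at this output position is [1 / 5 / 0]. Elementwise product with the kernel and sum: 5·-1 + 0·-1.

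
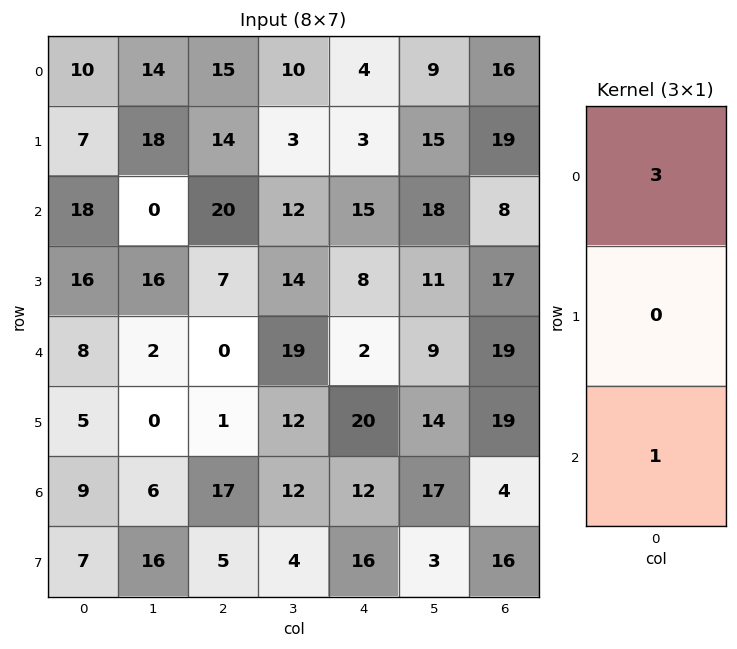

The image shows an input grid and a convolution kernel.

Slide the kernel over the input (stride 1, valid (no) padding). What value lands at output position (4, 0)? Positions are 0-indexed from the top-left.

33

The receptive field on the input at this output position is [8 / 5 / 9]. Elementwise product with the kernel and sum: 8·3 + 9·1.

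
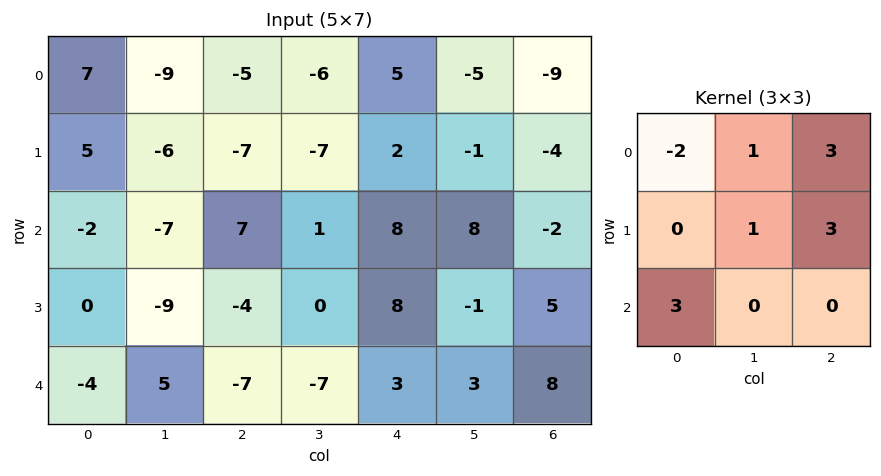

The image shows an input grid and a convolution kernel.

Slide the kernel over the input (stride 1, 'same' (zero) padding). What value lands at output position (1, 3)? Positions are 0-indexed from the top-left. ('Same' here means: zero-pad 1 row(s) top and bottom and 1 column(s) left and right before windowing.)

The receptive field on the zero-padded input at this output position is [-5 -6 5 / -7 -7 2 / 7 1 8]. Elementwise product with the kernel and sum: -5·-2 + -6·1 + 5·3 + -7·1 + 2·3 + 7·3.

39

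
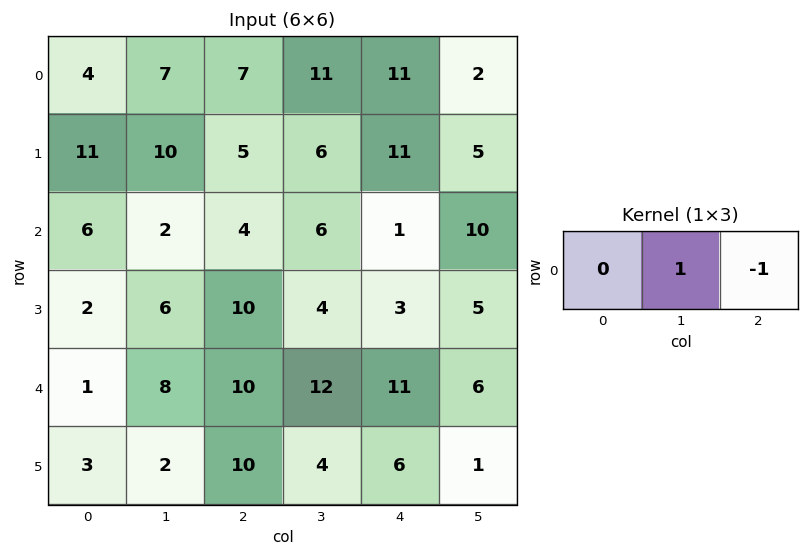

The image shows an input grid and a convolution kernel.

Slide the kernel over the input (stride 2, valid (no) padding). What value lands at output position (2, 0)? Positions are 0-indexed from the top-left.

The receptive field on the input at this output position is [1 8 10]. Elementwise product with the kernel and sum: 8·1 + 10·-1.

-2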